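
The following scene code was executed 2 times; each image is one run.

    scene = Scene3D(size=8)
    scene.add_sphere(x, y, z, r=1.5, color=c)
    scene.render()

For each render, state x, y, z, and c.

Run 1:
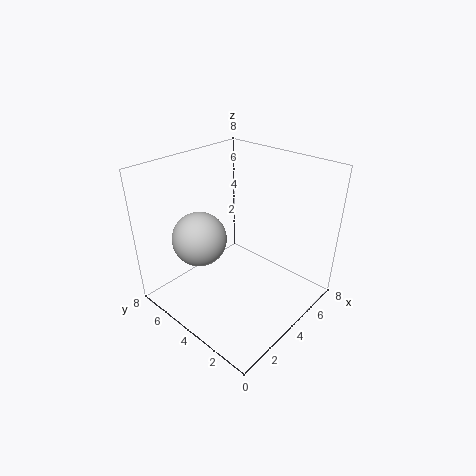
x = 2.5, y = 5.5, z = 4, c = 'lightgray'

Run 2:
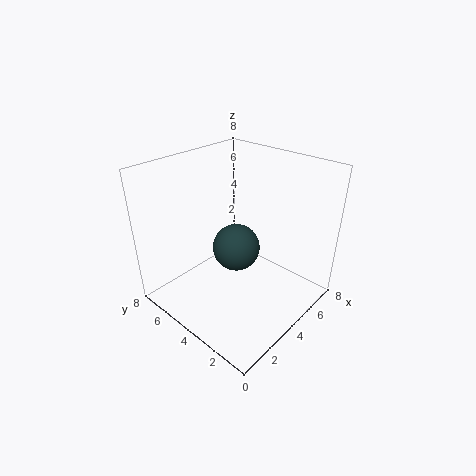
x = 5.5, y = 5.5, z = 2, c = 'darkslategray'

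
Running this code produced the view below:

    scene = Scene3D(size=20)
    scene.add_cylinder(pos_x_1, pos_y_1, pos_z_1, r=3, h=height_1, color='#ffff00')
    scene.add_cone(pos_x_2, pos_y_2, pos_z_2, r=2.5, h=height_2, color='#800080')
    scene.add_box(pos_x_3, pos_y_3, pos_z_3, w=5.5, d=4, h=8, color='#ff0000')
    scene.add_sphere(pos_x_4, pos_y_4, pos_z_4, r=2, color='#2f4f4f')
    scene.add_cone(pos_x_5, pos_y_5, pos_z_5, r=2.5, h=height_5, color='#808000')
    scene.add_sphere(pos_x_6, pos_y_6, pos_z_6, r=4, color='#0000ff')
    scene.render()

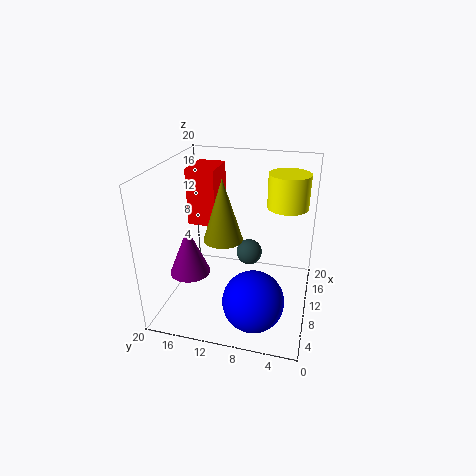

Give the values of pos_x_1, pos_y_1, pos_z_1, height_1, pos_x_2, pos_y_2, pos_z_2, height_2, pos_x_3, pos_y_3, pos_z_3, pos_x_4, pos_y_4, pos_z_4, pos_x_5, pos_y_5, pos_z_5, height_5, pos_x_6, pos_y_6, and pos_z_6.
pos_x_1 = 15.5
pos_y_1 = 4
pos_z_1 = 13
height_1 = 5
pos_x_2 = 3.5
pos_y_2 = 14.5
pos_z_2 = 8
height_2 = 6
pos_x_3 = 10.5
pos_y_3 = 13.5
pos_z_3 = 11
pos_x_4 = 15
pos_y_4 = 9.5
pos_z_4 = 5
pos_x_5 = 6.5
pos_y_5 = 11
pos_z_5 = 11.5
height_5 = 8
pos_x_6 = 4.5
pos_y_6 = 6.5
pos_z_6 = 4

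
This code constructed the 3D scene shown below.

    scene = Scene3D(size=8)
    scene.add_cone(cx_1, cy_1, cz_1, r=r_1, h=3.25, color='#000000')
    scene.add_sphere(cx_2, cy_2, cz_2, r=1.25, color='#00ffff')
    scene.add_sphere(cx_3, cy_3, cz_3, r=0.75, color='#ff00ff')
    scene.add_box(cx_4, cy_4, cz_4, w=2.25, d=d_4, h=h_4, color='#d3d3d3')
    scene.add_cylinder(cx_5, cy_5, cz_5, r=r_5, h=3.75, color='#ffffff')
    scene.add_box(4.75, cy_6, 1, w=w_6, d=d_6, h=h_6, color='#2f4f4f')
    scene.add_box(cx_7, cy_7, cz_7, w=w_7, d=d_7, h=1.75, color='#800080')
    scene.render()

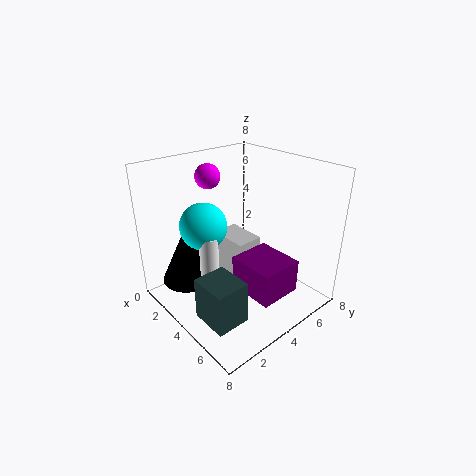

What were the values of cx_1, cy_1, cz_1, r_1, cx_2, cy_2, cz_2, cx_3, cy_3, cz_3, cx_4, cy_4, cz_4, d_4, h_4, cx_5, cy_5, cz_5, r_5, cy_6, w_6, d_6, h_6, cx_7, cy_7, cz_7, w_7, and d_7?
cx_1 = 2.25; cy_1 = 1.75; cz_1 = 1.5; r_1 = 1.5; cx_2 = 3.25; cy_2 = 2.25; cz_2 = 5; cx_3 = 1; cy_3 = 4.25; cz_3 = 6.75; cx_4 = 2.5; cy_4 = 3.5; cz_4 = 0.75; d_4 = 1.5; h_4 = 3.25; cx_5 = 4; cy_5 = 2; cz_5 = 1; r_5 = 0.5; cy_6 = 0.5; w_6 = 2; d_6 = 1.75; h_6 = 2.25; cx_7 = 5; cy_7 = 2.75; cz_7 = 2; w_7 = 2.5; d_7 = 2.25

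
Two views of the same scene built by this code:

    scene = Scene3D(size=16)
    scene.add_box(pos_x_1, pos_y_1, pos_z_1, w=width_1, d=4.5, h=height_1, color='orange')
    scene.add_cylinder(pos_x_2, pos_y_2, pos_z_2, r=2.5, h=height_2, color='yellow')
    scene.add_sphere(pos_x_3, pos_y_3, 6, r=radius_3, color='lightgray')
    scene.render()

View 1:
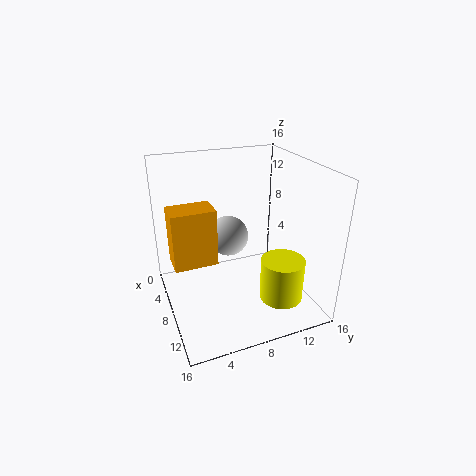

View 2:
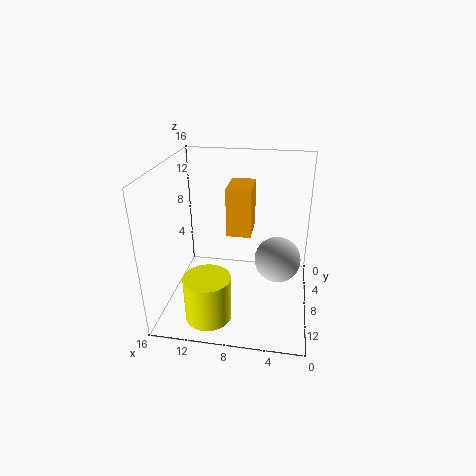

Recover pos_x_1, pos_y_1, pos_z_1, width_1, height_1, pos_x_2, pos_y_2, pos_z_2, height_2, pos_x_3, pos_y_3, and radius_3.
pos_x_1 = 7, pos_y_1 = 0.5, pos_z_1 = 6.5, width_1 = 3, height_1 = 6, pos_x_2 = 10.5, pos_y_2 = 12.5, pos_z_2 = 0.5, height_2 = 5, pos_x_3 = 3.5, pos_y_3 = 8.5, radius_3 = 2.5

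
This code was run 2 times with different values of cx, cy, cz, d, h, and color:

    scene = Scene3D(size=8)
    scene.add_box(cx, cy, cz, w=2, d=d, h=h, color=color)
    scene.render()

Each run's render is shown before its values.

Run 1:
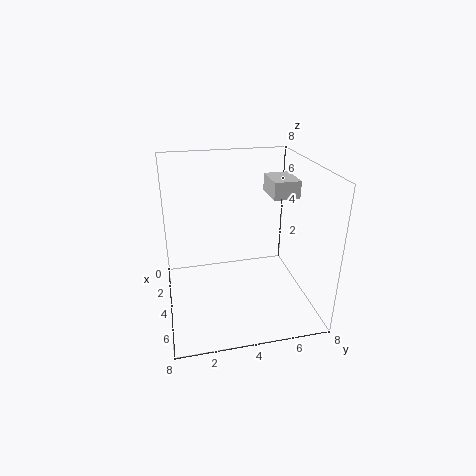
cx = 2, cy = 6, cz = 6, d = 1.5, h = 1, color = 'lightgray'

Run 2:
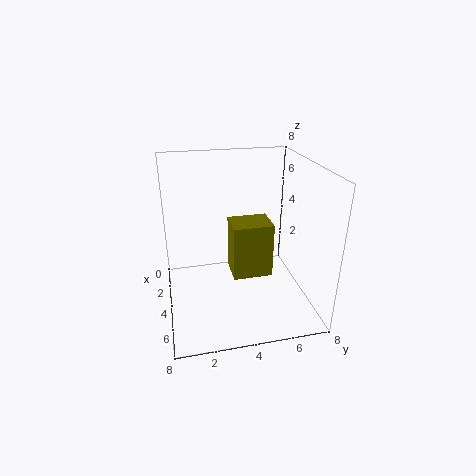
cx = 1, cy = 4, cz = 0.5, d = 2.5, h = 3.5, color = 'olive'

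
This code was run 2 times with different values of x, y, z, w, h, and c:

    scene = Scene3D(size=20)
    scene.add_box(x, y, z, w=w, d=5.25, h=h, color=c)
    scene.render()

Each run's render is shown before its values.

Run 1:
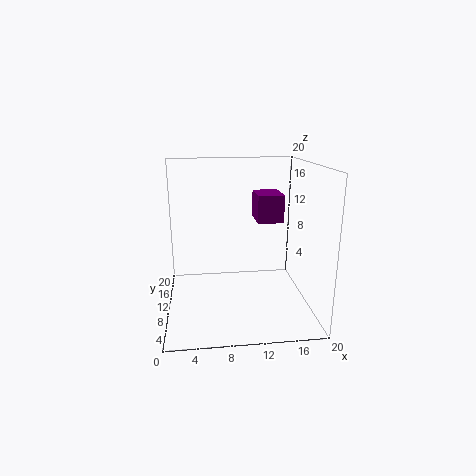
x = 13.5, y = 13.75, z = 10.75, w = 4, h = 4.25, c = 'purple'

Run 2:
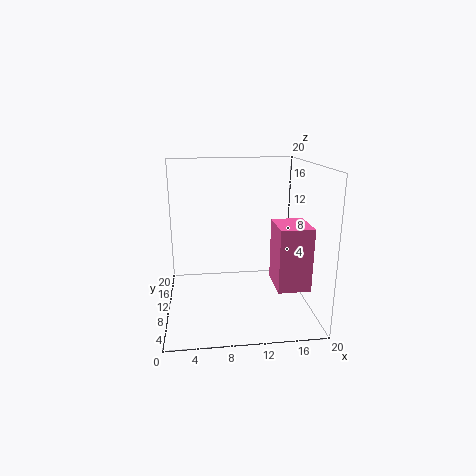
x = 14.25, y = 3.25, z = 4.75, w = 4.25, h = 8.25, c = 'hotpink'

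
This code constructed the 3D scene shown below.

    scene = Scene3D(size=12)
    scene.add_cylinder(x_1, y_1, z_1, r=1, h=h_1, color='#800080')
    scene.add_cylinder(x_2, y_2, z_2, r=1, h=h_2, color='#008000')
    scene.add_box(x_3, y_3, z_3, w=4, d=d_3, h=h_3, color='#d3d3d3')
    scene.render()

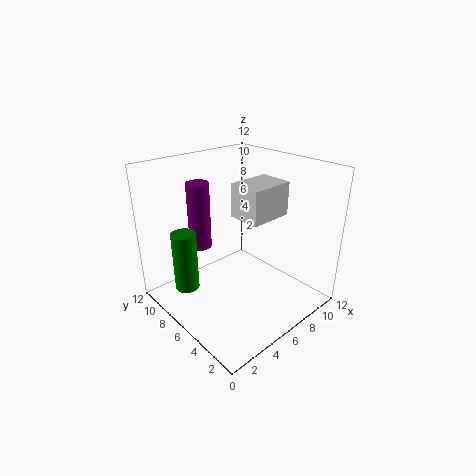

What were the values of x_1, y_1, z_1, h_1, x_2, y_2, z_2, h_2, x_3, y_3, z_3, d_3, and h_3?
x_1 = 5, y_1 = 10, z_1 = 4, h_1 = 6, x_2 = 2, y_2 = 8, z_2 = 2, h_2 = 5, x_3 = 7, y_3 = 5, z_3 = 7, d_3 = 3, h_3 = 3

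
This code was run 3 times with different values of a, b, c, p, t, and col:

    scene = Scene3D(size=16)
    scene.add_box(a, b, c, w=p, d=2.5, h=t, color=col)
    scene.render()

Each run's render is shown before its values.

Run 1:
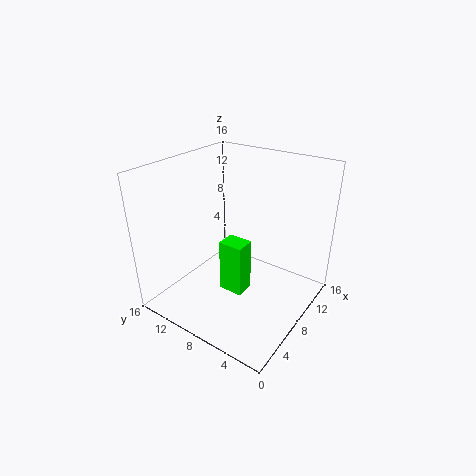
a = 4
b = 5
c = 4
p = 2
t = 5.5
col = 'lime'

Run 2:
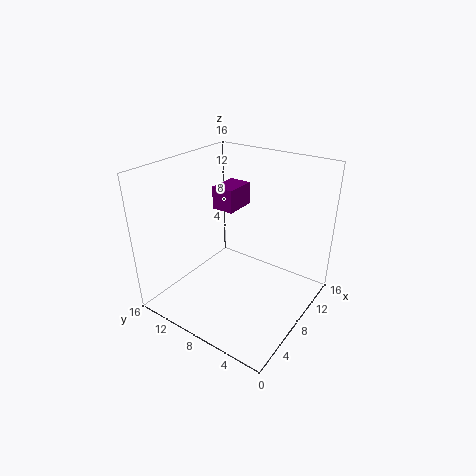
a = 7.5
b = 8.5
c = 11
p = 3.5
t = 2.5
col = 'purple'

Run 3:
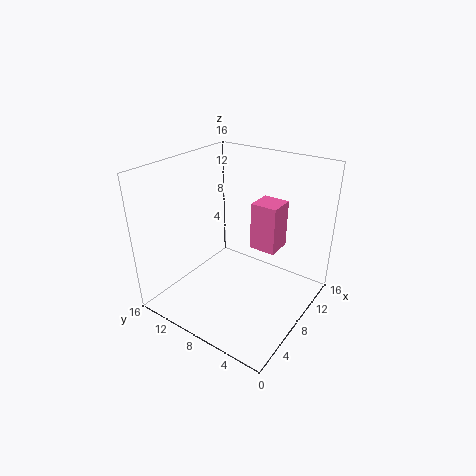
a = 5
b = 2
c = 9.5
p = 2.5
t = 4.5
col = 'hotpink'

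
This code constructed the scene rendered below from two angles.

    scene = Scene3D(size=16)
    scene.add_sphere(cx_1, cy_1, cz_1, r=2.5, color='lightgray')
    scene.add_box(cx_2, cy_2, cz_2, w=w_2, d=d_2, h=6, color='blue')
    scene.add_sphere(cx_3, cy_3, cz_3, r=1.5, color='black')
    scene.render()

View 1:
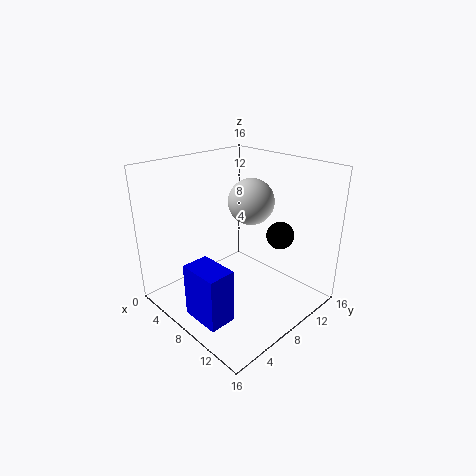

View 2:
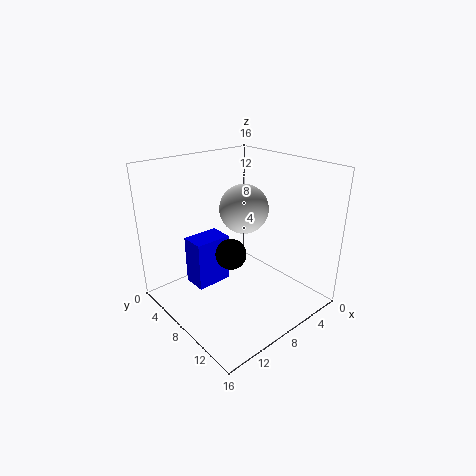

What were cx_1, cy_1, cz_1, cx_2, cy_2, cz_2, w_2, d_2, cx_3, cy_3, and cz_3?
cx_1 = 8.5, cy_1 = 9.5, cz_1 = 12, cx_2 = 6.5, cy_2 = 1.5, cz_2 = 0.5, w_2 = 4.5, d_2 = 3, cx_3 = 11.5, cy_3 = 11, cz_3 = 8.5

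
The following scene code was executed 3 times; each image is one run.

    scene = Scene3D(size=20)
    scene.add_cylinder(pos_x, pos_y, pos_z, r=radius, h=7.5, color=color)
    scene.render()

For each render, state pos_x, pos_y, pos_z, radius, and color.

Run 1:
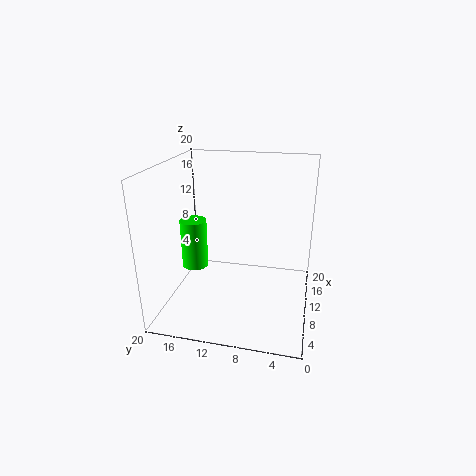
pos_x = 12.5
pos_y = 17.5
pos_z = 3.5
radius = 2
color = 'lime'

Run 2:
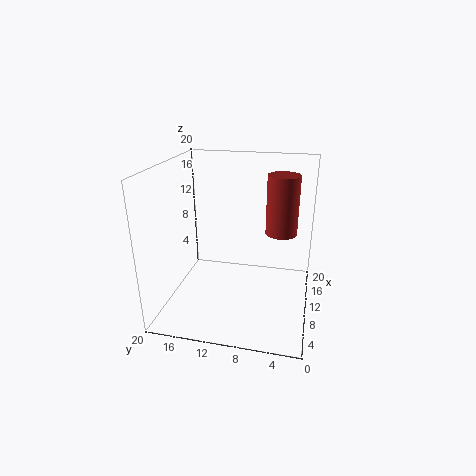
pos_x = 8.5
pos_y = 4
pos_z = 12
radius = 2
color = 'brown'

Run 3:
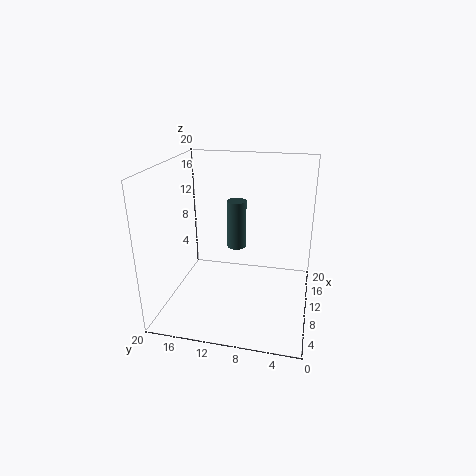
pos_x = 15.5
pos_y = 11.5
pos_z = 6
radius = 1.5
color = 'darkslategray'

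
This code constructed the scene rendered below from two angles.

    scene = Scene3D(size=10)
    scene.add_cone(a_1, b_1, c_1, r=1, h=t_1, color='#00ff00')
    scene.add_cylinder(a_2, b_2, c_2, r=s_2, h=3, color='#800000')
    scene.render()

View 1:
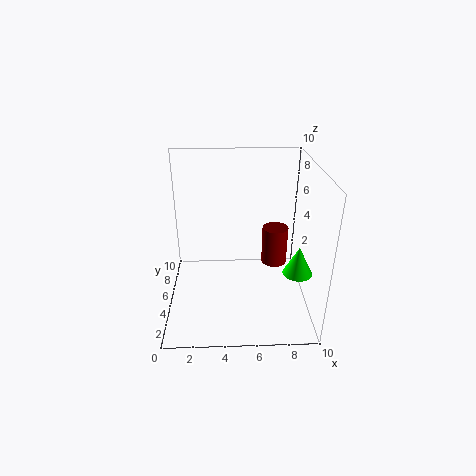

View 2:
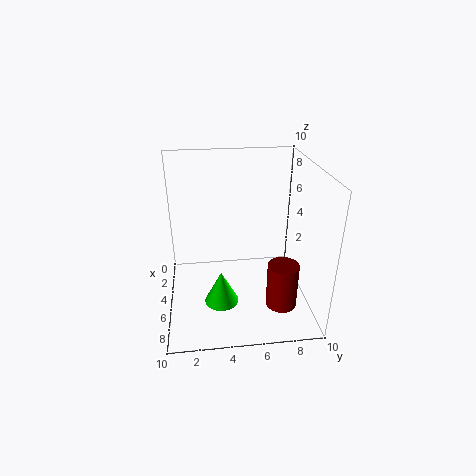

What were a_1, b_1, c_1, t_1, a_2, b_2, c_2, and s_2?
a_1 = 9, b_1 = 3.5, c_1 = 3, t_1 = 2, a_2 = 8, b_2 = 7.5, c_2 = 1.5, s_2 = 1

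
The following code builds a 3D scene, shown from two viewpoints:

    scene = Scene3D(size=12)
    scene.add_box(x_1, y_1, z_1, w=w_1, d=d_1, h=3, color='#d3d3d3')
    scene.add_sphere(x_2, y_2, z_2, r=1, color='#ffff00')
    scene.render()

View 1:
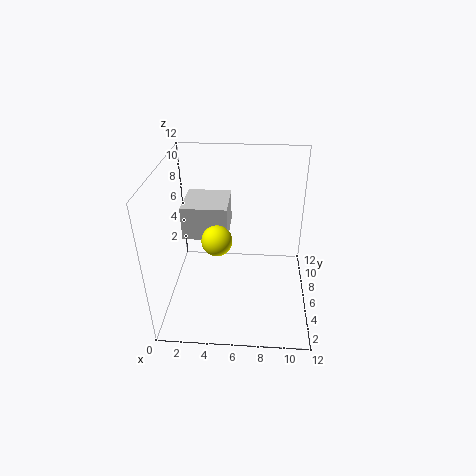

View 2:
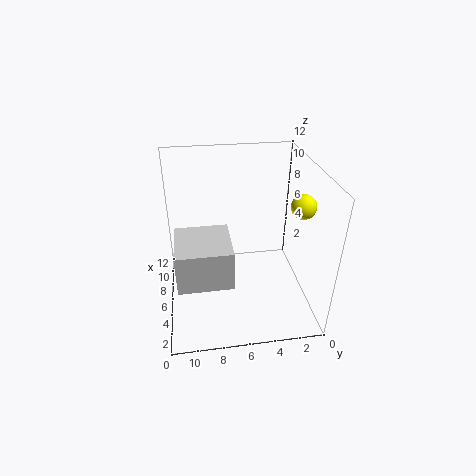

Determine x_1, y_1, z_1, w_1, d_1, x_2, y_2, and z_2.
x_1 = 1, y_1 = 7, z_1 = 5, w_1 = 4, d_1 = 4, x_2 = 5, y_2 = 1, z_2 = 9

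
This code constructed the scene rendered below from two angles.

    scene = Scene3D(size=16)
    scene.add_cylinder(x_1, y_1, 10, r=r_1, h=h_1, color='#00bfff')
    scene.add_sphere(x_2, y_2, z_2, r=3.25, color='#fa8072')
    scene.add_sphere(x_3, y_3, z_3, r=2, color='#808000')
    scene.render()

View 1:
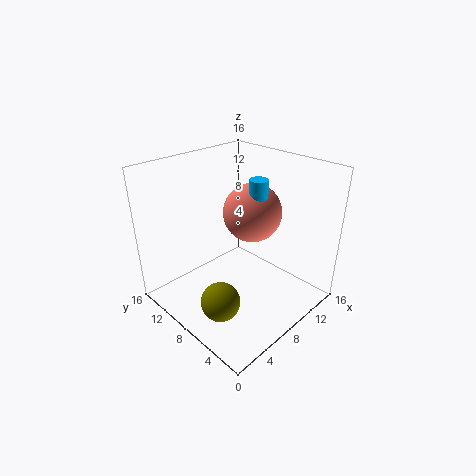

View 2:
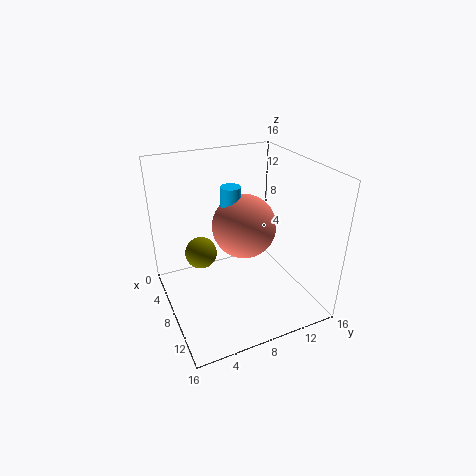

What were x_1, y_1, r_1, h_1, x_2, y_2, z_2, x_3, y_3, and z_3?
x_1 = 9.5
y_1 = 6.5
r_1 = 1
h_1 = 4.75
x_2 = 10
y_2 = 7.75
z_2 = 10.5
x_3 = 2.75
y_3 = 5.25
z_3 = 3.75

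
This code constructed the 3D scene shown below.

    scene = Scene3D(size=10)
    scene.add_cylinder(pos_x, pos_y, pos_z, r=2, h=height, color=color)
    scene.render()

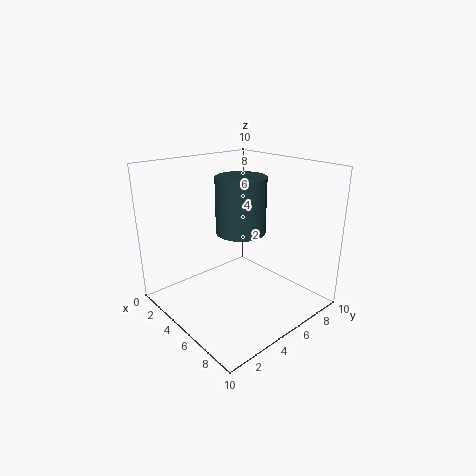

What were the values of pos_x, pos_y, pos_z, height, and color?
pos_x = 2.5
pos_y = 7.5
pos_z = 4
height = 4.5
color = 'darkslategray'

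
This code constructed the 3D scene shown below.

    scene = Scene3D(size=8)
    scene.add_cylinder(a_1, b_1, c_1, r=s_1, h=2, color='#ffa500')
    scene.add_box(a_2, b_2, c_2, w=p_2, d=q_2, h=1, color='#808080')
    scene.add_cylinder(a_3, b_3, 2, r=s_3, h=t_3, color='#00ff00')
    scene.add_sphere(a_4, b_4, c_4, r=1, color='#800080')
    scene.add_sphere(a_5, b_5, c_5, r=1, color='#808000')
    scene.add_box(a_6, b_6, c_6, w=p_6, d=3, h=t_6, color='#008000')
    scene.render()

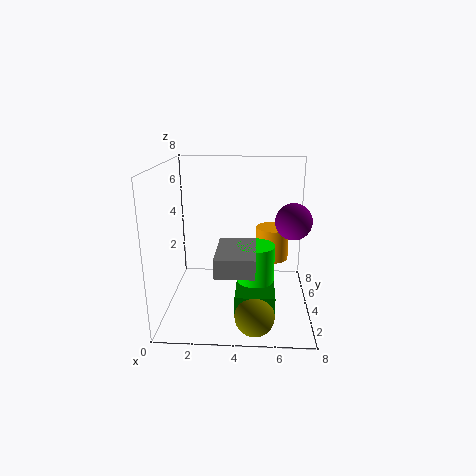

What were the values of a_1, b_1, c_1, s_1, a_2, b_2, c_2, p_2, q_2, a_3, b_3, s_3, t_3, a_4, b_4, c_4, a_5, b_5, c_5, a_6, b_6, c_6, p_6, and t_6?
a_1 = 6; b_1 = 6; c_1 = 2; s_1 = 1; a_2 = 3; b_2 = 1; c_2 = 3; p_2 = 2; q_2 = 3; a_3 = 5; b_3 = 3; s_3 = 1; t_3 = 2; a_4 = 7; b_4 = 4; c_4 = 5; a_5 = 5; b_5 = 1; c_5 = 1; a_6 = 4; b_6 = 1; c_6 = 1; p_6 = 2; t_6 = 1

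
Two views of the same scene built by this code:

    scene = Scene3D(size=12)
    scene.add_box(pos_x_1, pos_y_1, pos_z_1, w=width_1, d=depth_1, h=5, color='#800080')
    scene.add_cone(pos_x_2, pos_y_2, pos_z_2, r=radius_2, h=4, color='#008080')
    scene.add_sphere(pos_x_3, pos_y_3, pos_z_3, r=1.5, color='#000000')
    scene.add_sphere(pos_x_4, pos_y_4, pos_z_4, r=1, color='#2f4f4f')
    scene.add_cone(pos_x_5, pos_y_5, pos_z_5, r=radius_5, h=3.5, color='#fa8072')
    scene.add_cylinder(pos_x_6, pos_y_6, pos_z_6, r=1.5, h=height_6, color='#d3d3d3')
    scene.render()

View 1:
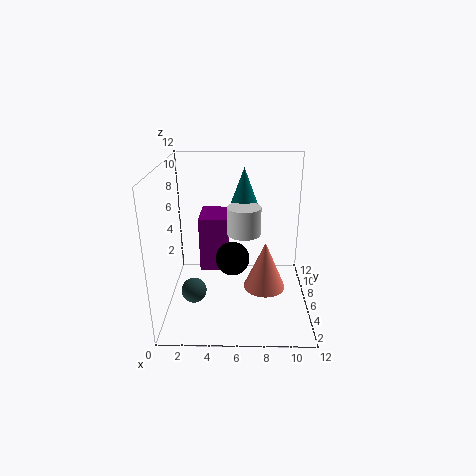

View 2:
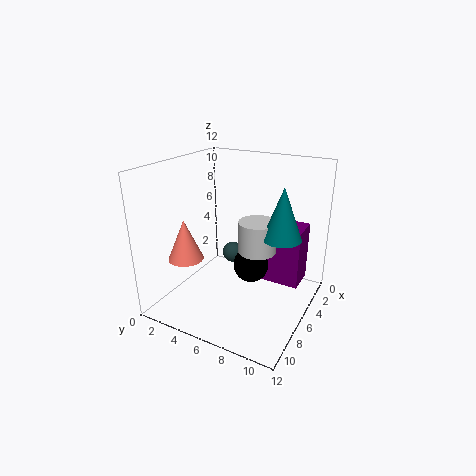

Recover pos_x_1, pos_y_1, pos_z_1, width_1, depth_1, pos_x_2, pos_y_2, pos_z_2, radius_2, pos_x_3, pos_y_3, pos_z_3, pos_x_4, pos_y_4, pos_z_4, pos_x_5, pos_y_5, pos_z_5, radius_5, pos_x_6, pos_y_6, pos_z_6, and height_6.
pos_x_1 = 2.5, pos_y_1 = 7.5, pos_z_1 = 2, width_1 = 2.5, depth_1 = 3.5, pos_x_2 = 6.5, pos_y_2 = 10, pos_z_2 = 7, radius_2 = 1.5, pos_x_3 = 5.5, pos_y_3 = 7, pos_z_3 = 3.5, pos_x_4 = 2.5, pos_y_4 = 3.5, pos_z_4 = 2.5, pos_x_5 = 8, pos_y_5 = 2, pos_z_5 = 4, radius_5 = 1.5, pos_x_6 = 6.5, pos_y_6 = 8, pos_z_6 = 5.5, height_6 = 2.5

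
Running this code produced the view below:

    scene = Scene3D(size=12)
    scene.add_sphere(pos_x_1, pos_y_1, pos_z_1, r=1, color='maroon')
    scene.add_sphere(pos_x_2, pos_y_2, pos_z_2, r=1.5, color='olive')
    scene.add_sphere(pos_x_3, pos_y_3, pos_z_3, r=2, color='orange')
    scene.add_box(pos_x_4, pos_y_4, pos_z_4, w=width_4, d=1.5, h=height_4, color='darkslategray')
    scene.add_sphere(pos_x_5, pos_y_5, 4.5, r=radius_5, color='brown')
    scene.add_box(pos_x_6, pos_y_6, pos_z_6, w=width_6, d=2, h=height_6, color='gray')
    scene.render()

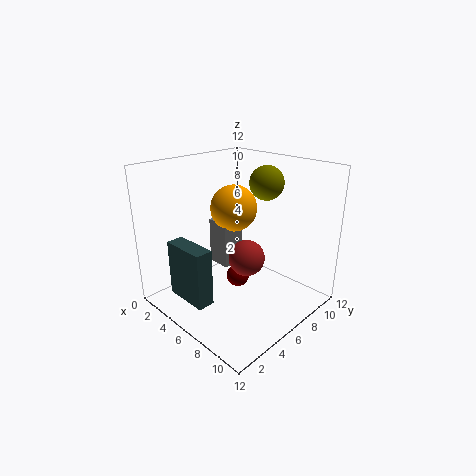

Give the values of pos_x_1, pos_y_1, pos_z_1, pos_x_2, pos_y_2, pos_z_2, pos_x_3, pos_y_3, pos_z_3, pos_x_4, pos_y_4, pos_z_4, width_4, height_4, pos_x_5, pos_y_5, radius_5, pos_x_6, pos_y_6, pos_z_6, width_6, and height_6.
pos_x_1 = 5.5
pos_y_1 = 6.5
pos_z_1 = 2
pos_x_2 = 6
pos_y_2 = 9.5
pos_z_2 = 10
pos_x_3 = 4.5
pos_y_3 = 7
pos_z_3 = 8
pos_x_4 = 1.5
pos_y_4 = 2
pos_z_4 = 0.5
width_4 = 4
height_4 = 5
pos_x_5 = 7
pos_y_5 = 6
radius_5 = 1.5
pos_x_6 = 3
pos_y_6 = 5.5
pos_z_6 = 3
width_6 = 2
height_6 = 4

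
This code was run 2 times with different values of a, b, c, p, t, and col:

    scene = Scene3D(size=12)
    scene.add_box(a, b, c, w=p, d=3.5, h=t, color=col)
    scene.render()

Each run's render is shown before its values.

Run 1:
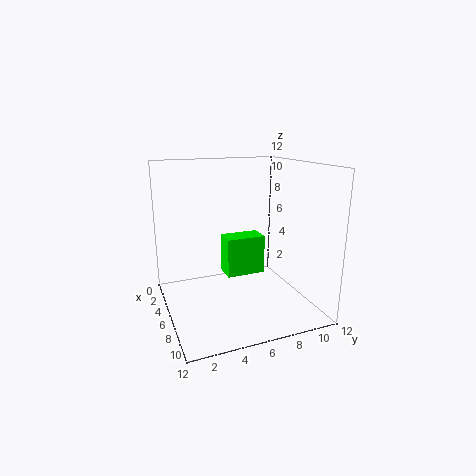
a = 3, b = 5.5, c = 2, p = 2, t = 3.5, col = 'lime'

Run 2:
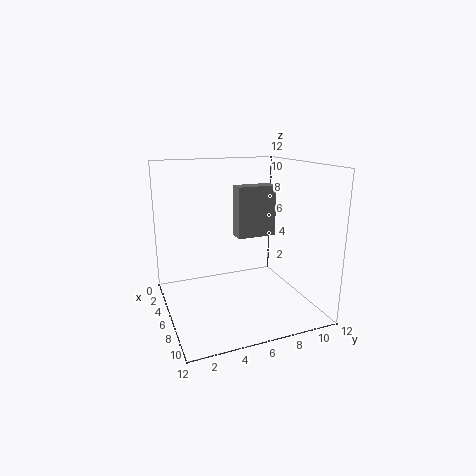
a = 3.5, b = 6.5, c = 5.5, p = 1.5, t = 4.5, col = 'gray'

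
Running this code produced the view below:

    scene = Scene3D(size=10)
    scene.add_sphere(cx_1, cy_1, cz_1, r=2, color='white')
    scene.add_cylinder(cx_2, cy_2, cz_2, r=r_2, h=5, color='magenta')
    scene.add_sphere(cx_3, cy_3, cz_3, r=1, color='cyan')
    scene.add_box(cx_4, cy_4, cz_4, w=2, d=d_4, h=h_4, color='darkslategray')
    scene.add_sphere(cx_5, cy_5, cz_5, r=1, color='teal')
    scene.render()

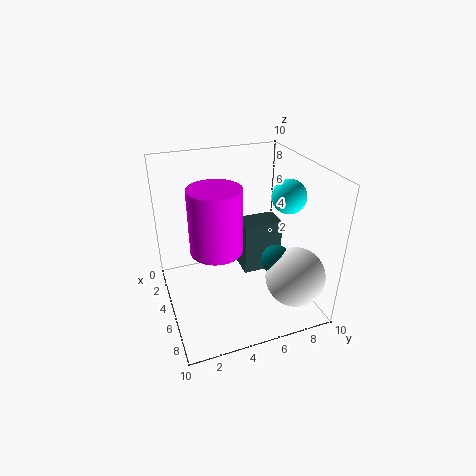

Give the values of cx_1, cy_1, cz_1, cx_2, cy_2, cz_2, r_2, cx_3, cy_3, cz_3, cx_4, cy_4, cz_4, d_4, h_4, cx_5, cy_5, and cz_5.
cx_1 = 8; cy_1 = 8; cz_1 = 3; cx_2 = 3; cy_2 = 4; cz_2 = 3; r_2 = 2; cx_3 = 8; cy_3 = 7; cz_3 = 9; cx_4 = 2; cy_4 = 6; cz_4 = 1; d_4 = 3; h_4 = 4; cx_5 = 7; cy_5 = 7; cz_5 = 4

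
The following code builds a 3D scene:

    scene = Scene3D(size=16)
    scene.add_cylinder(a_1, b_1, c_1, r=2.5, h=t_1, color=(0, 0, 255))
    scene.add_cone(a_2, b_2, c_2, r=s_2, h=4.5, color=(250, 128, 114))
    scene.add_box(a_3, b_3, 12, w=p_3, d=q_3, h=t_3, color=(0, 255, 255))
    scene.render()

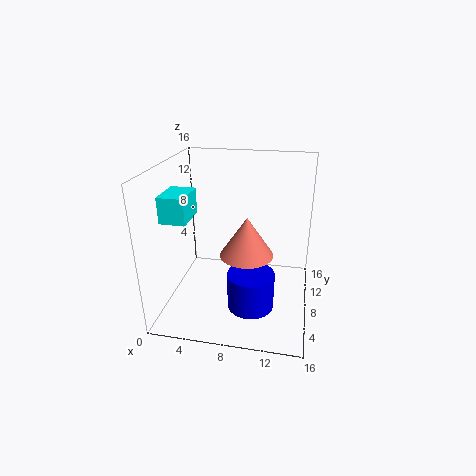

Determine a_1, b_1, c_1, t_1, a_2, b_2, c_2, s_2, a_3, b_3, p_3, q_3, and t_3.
a_1 = 10
b_1 = 5
c_1 = 1.5
t_1 = 4
a_2 = 9
b_2 = 8
c_2 = 6
s_2 = 3
a_3 = 2
b_3 = 1.5
p_3 = 2.5
q_3 = 3.5
t_3 = 2.5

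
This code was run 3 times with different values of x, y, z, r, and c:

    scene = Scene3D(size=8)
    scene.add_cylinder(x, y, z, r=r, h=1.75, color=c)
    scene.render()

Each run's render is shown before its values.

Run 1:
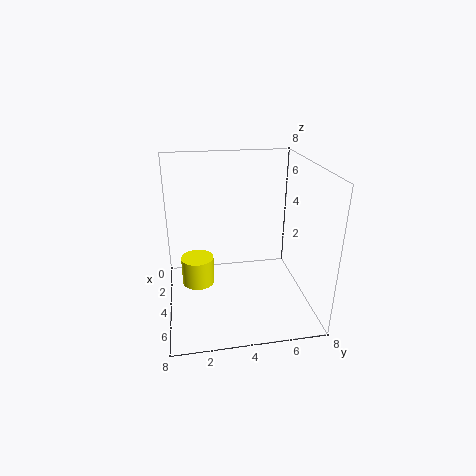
x = 2.25, y = 1.75, z = 0.25, r = 1, c = 'yellow'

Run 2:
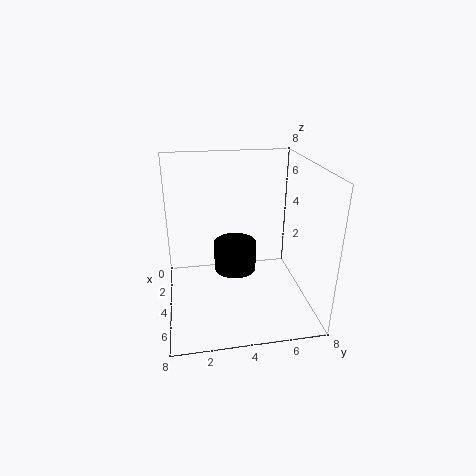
x = 3, y = 4, z = 1.5, r = 1.25, c = 'black'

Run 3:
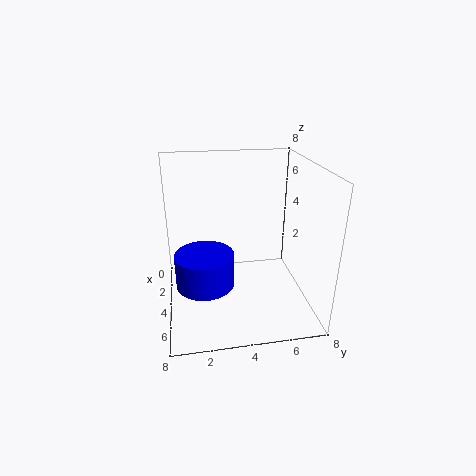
x = 5.5, y = 2, z = 2.25, r = 1.5, c = 'blue'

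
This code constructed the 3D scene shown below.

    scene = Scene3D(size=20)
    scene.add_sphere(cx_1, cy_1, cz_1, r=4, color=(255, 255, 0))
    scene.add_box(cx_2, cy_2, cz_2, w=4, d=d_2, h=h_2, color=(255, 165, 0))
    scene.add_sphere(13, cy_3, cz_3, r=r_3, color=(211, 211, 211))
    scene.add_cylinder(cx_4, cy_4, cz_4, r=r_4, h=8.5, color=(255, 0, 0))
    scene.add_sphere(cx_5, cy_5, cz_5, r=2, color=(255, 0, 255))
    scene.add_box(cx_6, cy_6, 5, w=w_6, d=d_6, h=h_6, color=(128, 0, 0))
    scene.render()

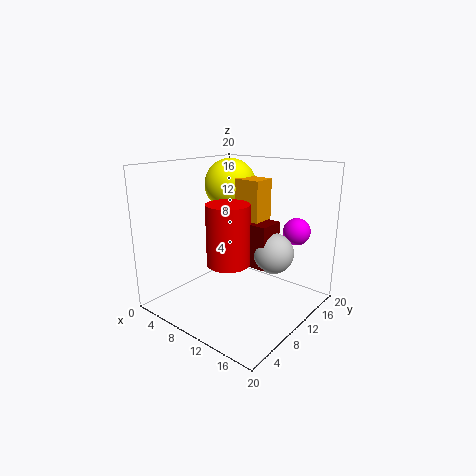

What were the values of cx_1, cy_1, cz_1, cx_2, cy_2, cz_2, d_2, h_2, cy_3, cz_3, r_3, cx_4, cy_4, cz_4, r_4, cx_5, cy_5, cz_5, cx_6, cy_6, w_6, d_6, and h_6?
cx_1 = 4
cy_1 = 15.5
cz_1 = 16
cx_2 = 7
cy_2 = 13
cz_2 = 11.5
d_2 = 3.5
h_2 = 6
cy_3 = 14.5
cz_3 = 7
r_3 = 3
cx_4 = 9.5
cy_4 = 8.5
cz_4 = 6.5
r_4 = 3
cx_5 = 15
cy_5 = 17.5
cz_5 = 10
cx_6 = 8.5
cy_6 = 12
w_6 = 4.5
d_6 = 4
h_6 = 6.5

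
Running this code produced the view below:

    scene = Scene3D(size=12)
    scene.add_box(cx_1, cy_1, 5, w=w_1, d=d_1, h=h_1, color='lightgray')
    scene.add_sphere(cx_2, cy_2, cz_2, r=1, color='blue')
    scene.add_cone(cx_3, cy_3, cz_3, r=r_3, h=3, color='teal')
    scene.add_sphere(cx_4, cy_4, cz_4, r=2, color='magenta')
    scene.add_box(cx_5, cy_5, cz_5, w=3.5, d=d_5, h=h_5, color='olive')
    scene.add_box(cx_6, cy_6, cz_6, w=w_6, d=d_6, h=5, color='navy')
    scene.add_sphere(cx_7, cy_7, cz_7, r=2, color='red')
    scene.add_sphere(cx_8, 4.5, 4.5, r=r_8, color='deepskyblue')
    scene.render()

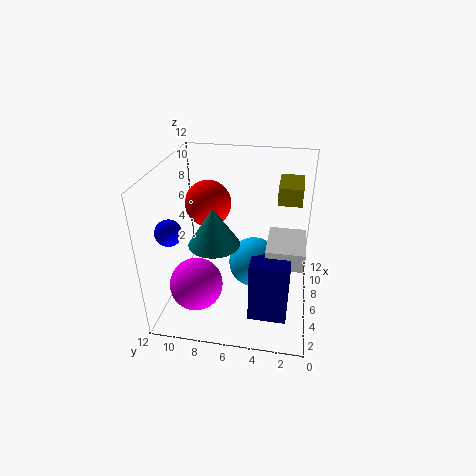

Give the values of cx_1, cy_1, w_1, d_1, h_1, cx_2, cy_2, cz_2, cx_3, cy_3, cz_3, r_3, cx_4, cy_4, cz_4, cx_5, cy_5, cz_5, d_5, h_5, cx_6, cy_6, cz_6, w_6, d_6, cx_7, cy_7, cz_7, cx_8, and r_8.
cx_1 = 3.5
cy_1 = 0.5
w_1 = 4
d_1 = 3
h_1 = 1.5
cx_2 = 2.5
cy_2 = 10.5
cz_2 = 8
cx_3 = 4
cy_3 = 7.5
cz_3 = 6.5
r_3 = 2
cx_4 = 2
cy_4 = 8.5
cz_4 = 4
cx_5 = 7.5
cy_5 = 1
cz_5 = 8.5
d_5 = 2
h_5 = 1.5
cx_6 = 2
cy_6 = 1.5
cz_6 = 1
w_6 = 2
d_6 = 3
cx_7 = 8
cy_7 = 9
cz_7 = 8
cx_8 = 5
r_8 = 2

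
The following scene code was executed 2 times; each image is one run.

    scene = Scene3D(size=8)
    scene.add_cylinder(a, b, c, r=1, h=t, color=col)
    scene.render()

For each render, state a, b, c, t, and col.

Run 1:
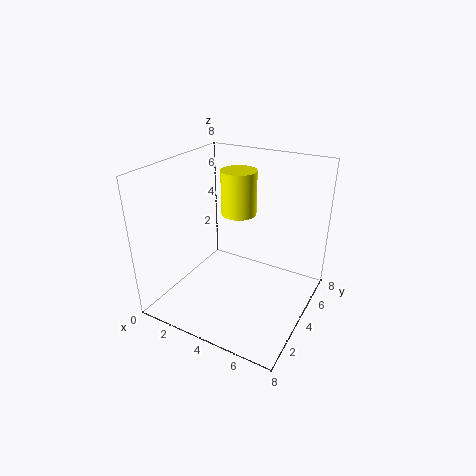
a = 3.5
b = 5
c = 5
t = 2.5
col = 'yellow'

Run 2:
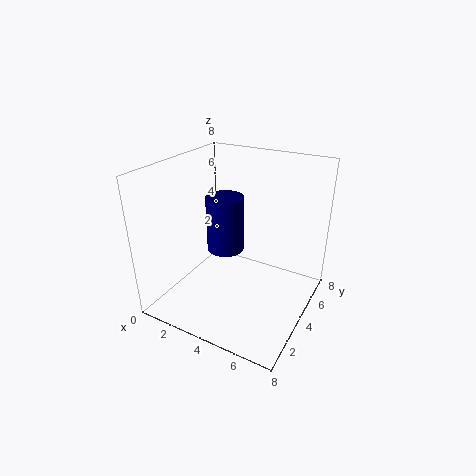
a = 3.5
b = 3.5
c = 3.5
t = 3
col = 'navy'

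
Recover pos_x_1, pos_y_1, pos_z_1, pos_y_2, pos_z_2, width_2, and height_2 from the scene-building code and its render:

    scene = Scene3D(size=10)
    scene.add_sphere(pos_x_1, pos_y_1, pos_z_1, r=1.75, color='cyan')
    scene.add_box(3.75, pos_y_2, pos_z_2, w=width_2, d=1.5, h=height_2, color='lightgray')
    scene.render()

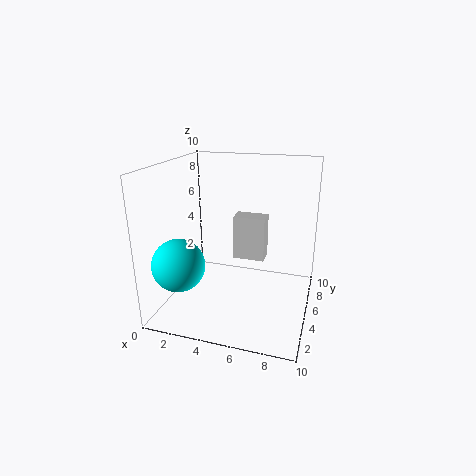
pos_x_1 = 1.75, pos_y_1 = 2.25, pos_z_1 = 3.75, pos_y_2 = 7.75, pos_z_2 = 2, width_2 = 2.5, height_2 = 3.5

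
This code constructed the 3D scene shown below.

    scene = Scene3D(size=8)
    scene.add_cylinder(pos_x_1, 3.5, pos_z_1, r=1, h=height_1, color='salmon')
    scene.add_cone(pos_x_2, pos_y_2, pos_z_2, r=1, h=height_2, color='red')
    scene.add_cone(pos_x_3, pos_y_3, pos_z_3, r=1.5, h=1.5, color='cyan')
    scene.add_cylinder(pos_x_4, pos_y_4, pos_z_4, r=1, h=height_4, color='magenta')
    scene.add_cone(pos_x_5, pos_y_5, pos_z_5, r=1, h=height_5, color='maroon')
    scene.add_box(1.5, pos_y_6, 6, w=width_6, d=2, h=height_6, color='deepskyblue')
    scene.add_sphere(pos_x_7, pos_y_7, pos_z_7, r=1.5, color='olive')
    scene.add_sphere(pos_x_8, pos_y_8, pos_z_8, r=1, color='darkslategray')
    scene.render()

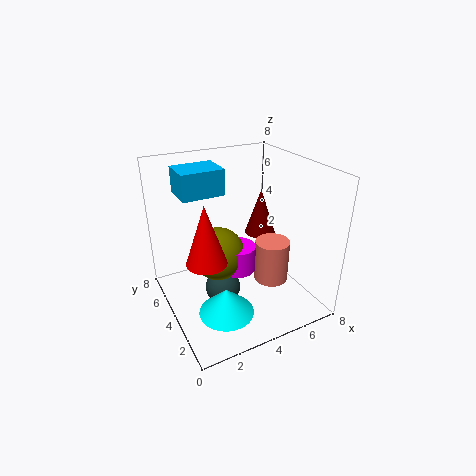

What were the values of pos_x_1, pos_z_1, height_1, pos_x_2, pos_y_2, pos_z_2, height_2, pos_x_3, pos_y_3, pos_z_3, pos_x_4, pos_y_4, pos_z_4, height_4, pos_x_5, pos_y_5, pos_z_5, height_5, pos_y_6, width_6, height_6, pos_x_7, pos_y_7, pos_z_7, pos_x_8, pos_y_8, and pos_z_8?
pos_x_1 = 6; pos_z_1 = 1; height_1 = 2.5; pos_x_2 = 1.5; pos_y_2 = 2.5; pos_z_2 = 4; height_2 = 3; pos_x_3 = 2.5; pos_y_3 = 2.5; pos_z_3 = 0.5; pos_x_4 = 4; pos_y_4 = 4; pos_z_4 = 2; height_4 = 1.5; pos_x_5 = 7; pos_y_5 = 6.5; pos_z_5 = 2.5; height_5 = 3; pos_y_6 = 5.5; width_6 = 2.5; height_6 = 1.5; pos_x_7 = 3; pos_y_7 = 4.5; pos_z_7 = 3; pos_x_8 = 3; pos_y_8 = 4; pos_z_8 = 1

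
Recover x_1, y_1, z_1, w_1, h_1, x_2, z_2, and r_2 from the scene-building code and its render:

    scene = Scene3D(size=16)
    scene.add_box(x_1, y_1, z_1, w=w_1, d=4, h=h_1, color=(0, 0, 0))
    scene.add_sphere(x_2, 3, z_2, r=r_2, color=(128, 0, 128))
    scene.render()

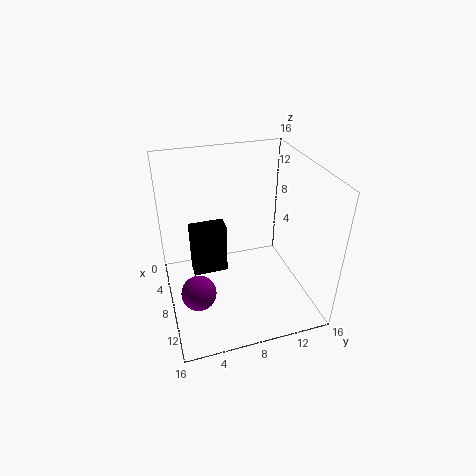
x_1 = 5, y_1 = 3, z_1 = 3, w_1 = 2, h_1 = 6, x_2 = 9, z_2 = 2, r_2 = 2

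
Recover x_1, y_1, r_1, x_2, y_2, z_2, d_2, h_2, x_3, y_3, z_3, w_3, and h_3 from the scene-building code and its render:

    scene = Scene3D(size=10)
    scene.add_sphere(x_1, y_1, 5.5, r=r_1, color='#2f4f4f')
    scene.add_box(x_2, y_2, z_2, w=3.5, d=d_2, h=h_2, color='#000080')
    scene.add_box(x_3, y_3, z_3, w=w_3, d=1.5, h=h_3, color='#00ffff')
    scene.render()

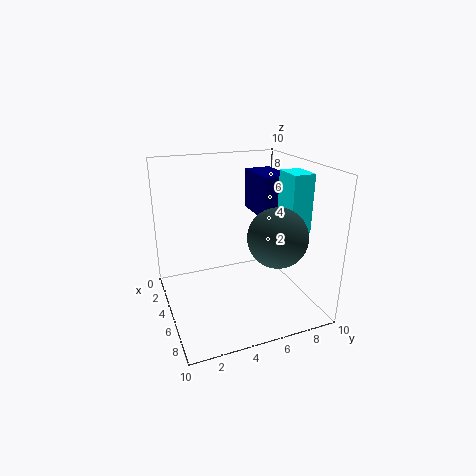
x_1 = 7; y_1 = 7; r_1 = 2; x_2 = 1.5; y_2 = 7; z_2 = 6; d_2 = 2; h_2 = 3; x_3 = 5; y_3 = 8; z_3 = 5.5; w_3 = 2; h_3 = 4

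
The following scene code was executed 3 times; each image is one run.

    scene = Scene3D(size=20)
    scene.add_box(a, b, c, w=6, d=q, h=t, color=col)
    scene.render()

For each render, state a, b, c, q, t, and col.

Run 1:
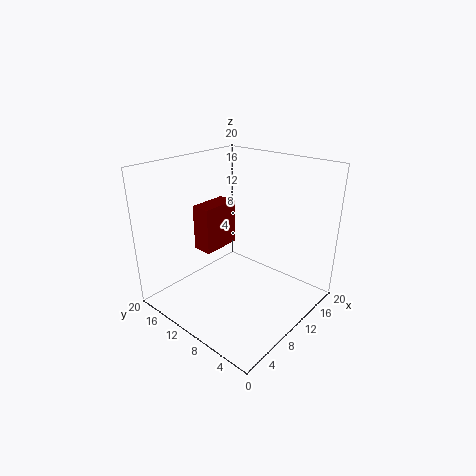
a = 9, b = 15, c = 6, q = 3, t = 7, col = 'maroon'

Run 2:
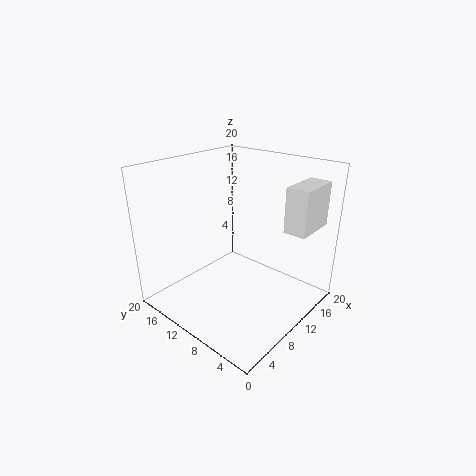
a = 12, b = 1, c = 12, q = 3, t = 6, col = 'white'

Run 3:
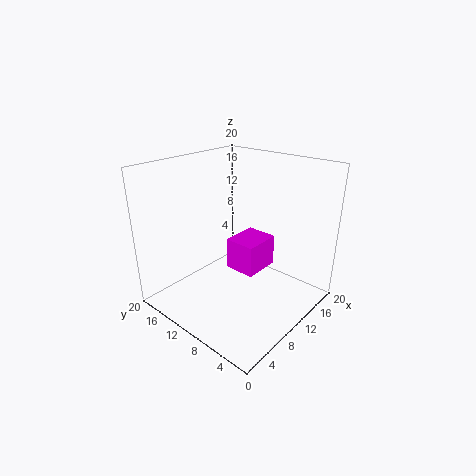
a = 13, b = 10, c = 2, q = 5, t = 5, col = 'magenta'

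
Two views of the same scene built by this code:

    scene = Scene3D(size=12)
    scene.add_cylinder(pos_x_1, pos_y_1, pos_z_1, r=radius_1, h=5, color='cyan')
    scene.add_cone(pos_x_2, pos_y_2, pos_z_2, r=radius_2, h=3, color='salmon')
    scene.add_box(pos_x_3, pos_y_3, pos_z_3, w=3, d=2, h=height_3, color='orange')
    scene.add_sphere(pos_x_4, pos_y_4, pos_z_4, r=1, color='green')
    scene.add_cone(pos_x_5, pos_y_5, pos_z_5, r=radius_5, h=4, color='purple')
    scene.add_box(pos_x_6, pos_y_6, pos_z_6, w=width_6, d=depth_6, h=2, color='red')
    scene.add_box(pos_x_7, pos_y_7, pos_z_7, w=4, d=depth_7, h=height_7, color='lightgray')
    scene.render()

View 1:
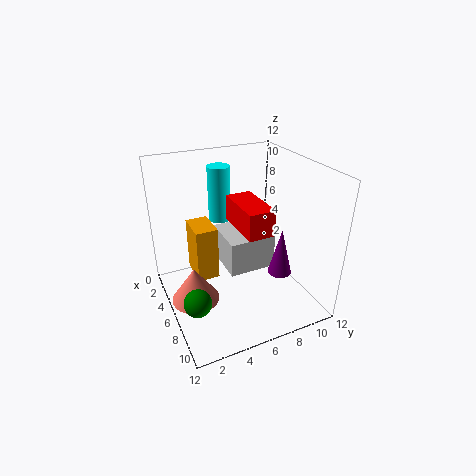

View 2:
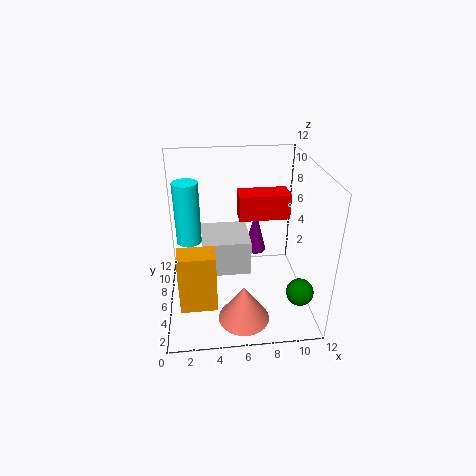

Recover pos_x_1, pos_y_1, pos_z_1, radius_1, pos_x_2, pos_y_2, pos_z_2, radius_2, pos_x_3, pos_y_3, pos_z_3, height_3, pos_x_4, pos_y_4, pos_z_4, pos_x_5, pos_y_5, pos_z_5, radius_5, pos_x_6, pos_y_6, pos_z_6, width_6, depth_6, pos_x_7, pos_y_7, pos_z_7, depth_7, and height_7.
pos_x_1 = 2
pos_y_1 = 6
pos_z_1 = 6
radius_1 = 1
pos_x_2 = 6
pos_y_2 = 2
pos_z_2 = 1
radius_2 = 2
pos_x_3 = 1
pos_y_3 = 3
pos_z_3 = 1
height_3 = 5
pos_x_4 = 10
pos_y_4 = 1
pos_z_4 = 4
pos_x_5 = 8
pos_y_5 = 9
pos_z_5 = 3
radius_5 = 1
pos_x_6 = 6
pos_y_6 = 5
pos_z_6 = 8
width_6 = 4
depth_6 = 2
pos_x_7 = 3
pos_y_7 = 5
pos_z_7 = 3
depth_7 = 4
height_7 = 3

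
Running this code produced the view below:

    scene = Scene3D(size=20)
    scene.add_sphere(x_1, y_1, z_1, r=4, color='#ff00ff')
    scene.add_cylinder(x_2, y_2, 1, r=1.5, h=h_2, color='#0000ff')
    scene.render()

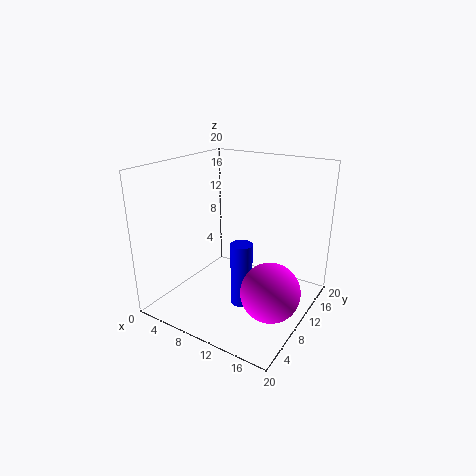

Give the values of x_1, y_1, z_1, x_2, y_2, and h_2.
x_1 = 16, y_1 = 8.5, z_1 = 4, x_2 = 11.5, y_2 = 8.5, h_2 = 9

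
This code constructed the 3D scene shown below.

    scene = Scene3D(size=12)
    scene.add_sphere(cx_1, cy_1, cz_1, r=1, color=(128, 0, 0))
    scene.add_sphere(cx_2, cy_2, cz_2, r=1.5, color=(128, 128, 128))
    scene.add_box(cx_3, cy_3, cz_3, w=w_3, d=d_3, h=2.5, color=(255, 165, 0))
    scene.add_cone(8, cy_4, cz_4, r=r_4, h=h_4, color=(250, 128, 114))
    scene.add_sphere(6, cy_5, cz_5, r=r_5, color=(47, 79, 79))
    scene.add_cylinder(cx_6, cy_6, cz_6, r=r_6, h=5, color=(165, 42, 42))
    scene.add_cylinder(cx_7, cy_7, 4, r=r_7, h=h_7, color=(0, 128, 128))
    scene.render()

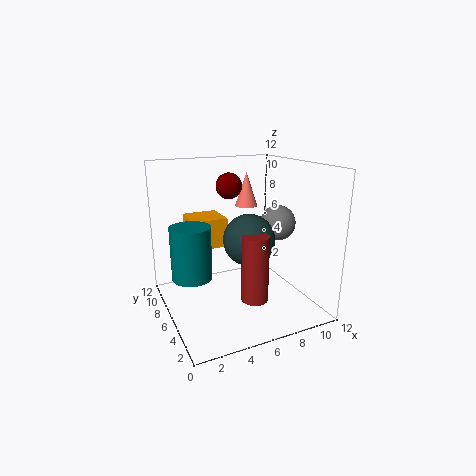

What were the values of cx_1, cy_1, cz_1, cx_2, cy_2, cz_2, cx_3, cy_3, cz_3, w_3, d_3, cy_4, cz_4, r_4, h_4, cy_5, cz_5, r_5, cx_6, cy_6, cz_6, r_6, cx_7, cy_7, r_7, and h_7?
cx_1 = 5, cy_1 = 5.5, cz_1 = 10.5, cx_2 = 9.5, cy_2 = 5.5, cz_2 = 7, cx_3 = 2.5, cy_3 = 7, cz_3 = 5, w_3 = 3, d_3 = 3, cy_4 = 8.5, cz_4 = 8, r_4 = 1, h_4 = 3, cy_5 = 4, cz_5 = 6.5, r_5 = 2, cx_6 = 5.5, cy_6 = 2, cz_6 = 2.5, r_6 = 1, cx_7 = 1.5, cy_7 = 4.5, r_7 = 1.5, h_7 = 4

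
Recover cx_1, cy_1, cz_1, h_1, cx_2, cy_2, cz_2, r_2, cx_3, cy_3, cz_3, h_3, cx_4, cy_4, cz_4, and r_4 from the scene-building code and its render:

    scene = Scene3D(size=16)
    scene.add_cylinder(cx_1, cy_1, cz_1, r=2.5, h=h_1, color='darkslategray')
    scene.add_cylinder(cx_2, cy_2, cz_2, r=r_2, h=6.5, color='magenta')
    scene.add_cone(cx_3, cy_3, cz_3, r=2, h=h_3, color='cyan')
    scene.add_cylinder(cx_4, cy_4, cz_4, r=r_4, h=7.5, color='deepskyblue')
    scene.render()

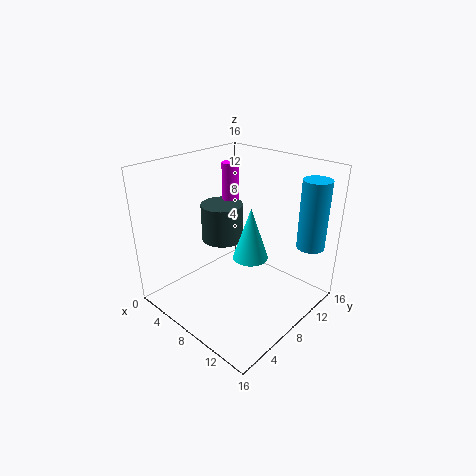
cx_1 = 4, cy_1 = 9.5, cz_1 = 6, h_1 = 4.5, cx_2 = 3.5, cy_2 = 11.5, cz_2 = 8.5, r_2 = 1, cx_3 = 9, cy_3 = 9, cz_3 = 5.5, h_3 = 6, cx_4 = 14.5, cy_4 = 12.5, cz_4 = 7.5, r_4 = 1.5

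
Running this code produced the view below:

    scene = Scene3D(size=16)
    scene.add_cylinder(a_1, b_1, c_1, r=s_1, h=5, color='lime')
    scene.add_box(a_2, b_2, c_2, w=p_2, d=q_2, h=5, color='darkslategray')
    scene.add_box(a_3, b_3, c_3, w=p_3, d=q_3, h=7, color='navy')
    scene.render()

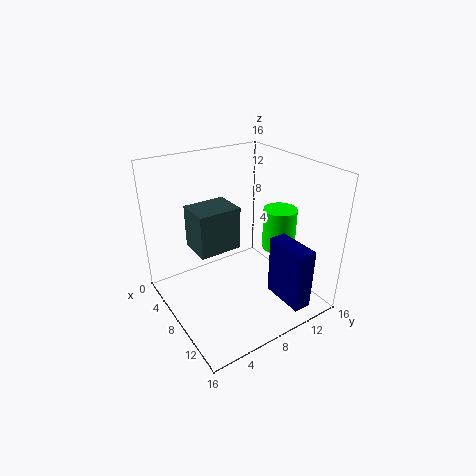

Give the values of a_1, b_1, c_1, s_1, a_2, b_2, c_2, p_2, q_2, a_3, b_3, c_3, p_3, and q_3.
a_1 = 8
b_1 = 14
c_1 = 5
s_1 = 2
a_2 = 3
b_2 = 4
c_2 = 6
p_2 = 4
q_2 = 5
a_3 = 10
b_3 = 11
c_3 = 1
p_3 = 5
q_3 = 2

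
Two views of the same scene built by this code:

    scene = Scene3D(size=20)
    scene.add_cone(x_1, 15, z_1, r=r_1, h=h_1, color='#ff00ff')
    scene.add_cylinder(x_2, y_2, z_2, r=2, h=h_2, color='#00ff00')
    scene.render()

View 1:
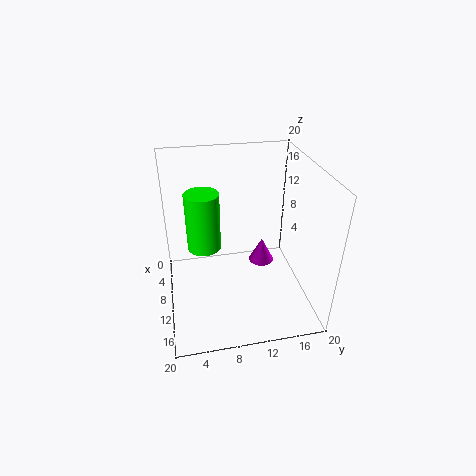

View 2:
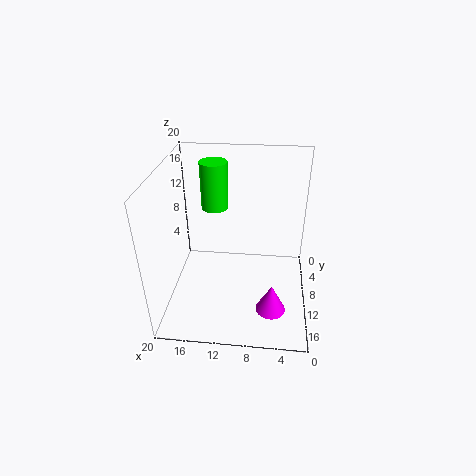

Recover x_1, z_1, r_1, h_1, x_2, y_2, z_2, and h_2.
x_1 = 5, z_1 = 2, r_1 = 2, h_1 = 4, x_2 = 14, y_2 = 5, z_2 = 12, h_2 = 7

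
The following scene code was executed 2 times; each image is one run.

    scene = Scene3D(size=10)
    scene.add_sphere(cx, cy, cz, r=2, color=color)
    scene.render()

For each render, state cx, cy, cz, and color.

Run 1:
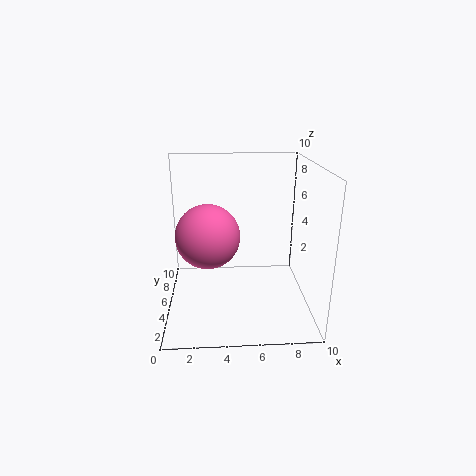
cx = 3, cy = 3, cz = 6, color = 'hotpink'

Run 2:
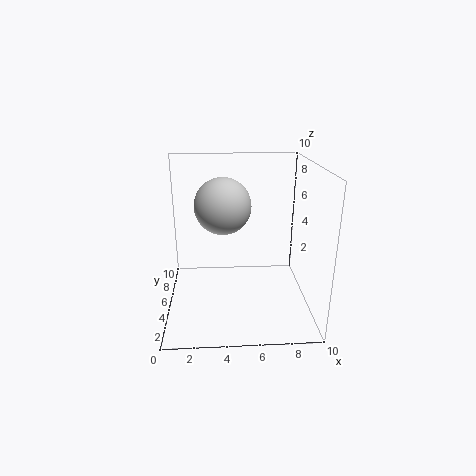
cx = 4, cy = 6, cz = 7, color = 'lightgray'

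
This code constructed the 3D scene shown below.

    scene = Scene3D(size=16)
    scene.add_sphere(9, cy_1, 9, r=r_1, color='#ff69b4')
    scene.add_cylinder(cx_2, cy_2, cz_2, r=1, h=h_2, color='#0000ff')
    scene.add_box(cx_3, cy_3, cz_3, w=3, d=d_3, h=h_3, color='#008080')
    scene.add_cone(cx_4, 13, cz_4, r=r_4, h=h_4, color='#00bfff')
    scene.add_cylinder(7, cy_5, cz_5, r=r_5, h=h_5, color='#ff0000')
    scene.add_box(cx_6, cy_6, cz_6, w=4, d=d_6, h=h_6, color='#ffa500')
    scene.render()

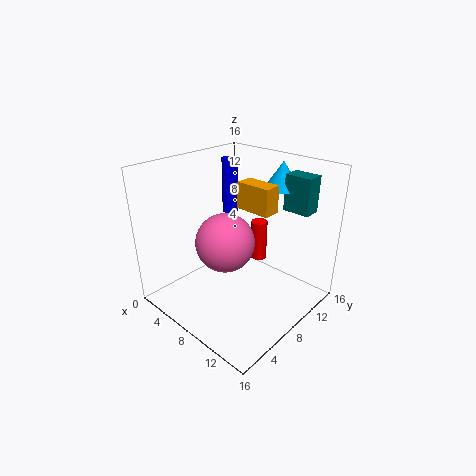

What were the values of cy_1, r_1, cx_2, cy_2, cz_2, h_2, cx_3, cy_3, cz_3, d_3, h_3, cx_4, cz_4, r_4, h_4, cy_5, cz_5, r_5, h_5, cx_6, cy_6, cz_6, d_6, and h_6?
cy_1 = 5; r_1 = 3; cx_2 = 2; cy_2 = 13; cz_2 = 8; h_2 = 7; cx_3 = 11; cy_3 = 12; cz_3 = 11; d_3 = 2; h_3 = 4; cx_4 = 10; cz_4 = 13; r_4 = 2; h_4 = 3; cy_5 = 13; cz_5 = 3; r_5 = 1; h_5 = 5; cx_6 = 7; cy_6 = 9; cz_6 = 11; d_6 = 2; h_6 = 3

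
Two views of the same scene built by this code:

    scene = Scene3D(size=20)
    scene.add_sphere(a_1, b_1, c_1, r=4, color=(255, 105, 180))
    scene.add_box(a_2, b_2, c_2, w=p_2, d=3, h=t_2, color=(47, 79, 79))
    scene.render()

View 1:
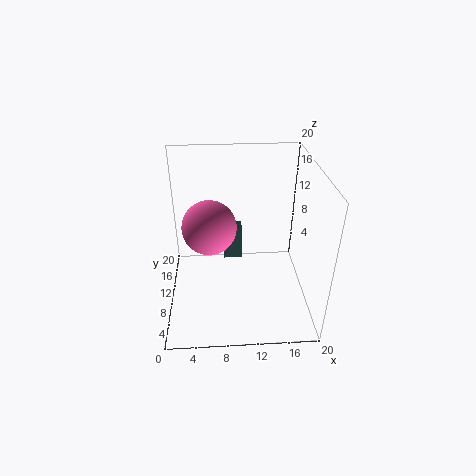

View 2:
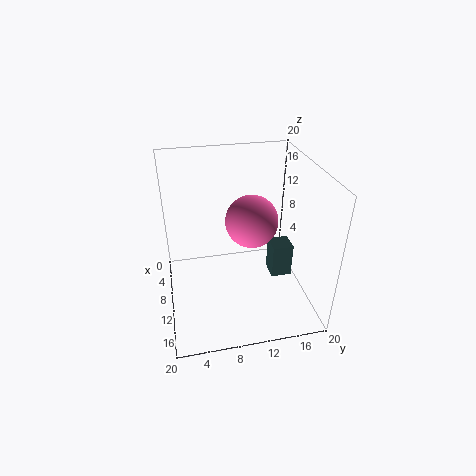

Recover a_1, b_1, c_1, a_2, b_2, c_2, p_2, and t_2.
a_1 = 6; b_1 = 13; c_1 = 10; a_2 = 8; b_2 = 15; c_2 = 3; p_2 = 3; t_2 = 5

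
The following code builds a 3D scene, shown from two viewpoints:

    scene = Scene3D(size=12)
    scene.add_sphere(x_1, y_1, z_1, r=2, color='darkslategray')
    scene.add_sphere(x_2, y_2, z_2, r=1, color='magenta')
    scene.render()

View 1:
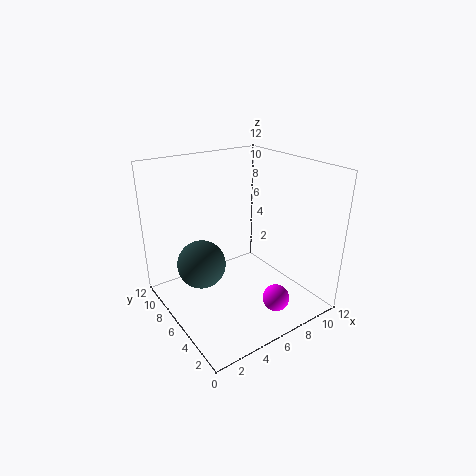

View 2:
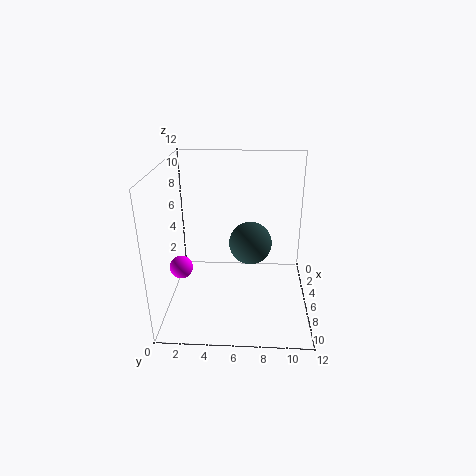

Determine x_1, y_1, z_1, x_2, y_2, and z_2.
x_1 = 3; y_1 = 7; z_1 = 4; x_2 = 6; y_2 = 1; z_2 = 3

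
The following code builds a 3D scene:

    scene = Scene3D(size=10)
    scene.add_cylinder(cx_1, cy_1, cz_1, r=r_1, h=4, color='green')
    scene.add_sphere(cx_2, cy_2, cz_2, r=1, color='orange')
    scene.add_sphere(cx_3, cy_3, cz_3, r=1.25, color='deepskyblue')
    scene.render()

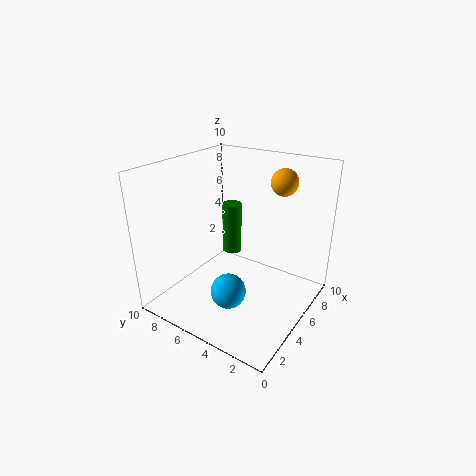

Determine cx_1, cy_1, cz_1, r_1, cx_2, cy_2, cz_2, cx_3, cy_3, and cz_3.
cx_1 = 7.5
cy_1 = 7.25
cz_1 = 2.25
r_1 = 0.75
cx_2 = 8.75
cy_2 = 3.5
cz_2 = 8.25
cx_3 = 3.75
cy_3 = 5
cz_3 = 1.25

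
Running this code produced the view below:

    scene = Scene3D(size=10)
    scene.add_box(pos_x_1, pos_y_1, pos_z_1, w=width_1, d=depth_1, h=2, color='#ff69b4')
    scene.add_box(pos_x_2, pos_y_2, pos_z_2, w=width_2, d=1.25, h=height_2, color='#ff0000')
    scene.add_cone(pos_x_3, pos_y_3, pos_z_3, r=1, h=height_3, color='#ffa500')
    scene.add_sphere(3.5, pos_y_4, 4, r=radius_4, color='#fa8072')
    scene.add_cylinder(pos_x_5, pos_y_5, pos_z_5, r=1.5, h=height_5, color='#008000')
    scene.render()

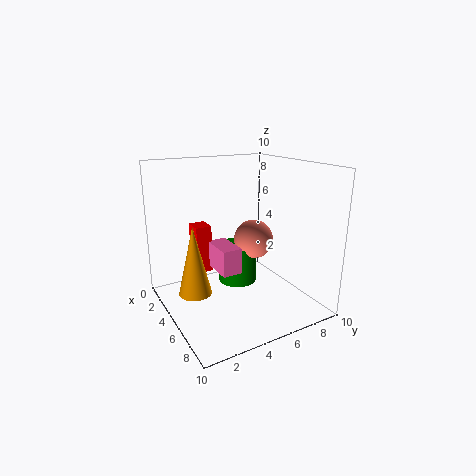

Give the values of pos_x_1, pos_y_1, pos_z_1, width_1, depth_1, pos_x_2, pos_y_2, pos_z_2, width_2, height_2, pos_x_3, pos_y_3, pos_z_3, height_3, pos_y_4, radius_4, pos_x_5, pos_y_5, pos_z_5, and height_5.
pos_x_1 = 1.5; pos_y_1 = 4.25; pos_z_1 = 1.75; width_1 = 2.75; depth_1 = 1.5; pos_x_2 = 0.25; pos_y_2 = 3.25; pos_z_2 = 1.25; width_2 = 1.5; height_2 = 3.75; pos_x_3 = 6.75; pos_y_3 = 1; pos_z_3 = 2.75; height_3 = 4.25; pos_y_4 = 7.25; radius_4 = 1.5; pos_x_5 = 2.75; pos_y_5 = 6.25; pos_z_5 = 0.5; height_5 = 3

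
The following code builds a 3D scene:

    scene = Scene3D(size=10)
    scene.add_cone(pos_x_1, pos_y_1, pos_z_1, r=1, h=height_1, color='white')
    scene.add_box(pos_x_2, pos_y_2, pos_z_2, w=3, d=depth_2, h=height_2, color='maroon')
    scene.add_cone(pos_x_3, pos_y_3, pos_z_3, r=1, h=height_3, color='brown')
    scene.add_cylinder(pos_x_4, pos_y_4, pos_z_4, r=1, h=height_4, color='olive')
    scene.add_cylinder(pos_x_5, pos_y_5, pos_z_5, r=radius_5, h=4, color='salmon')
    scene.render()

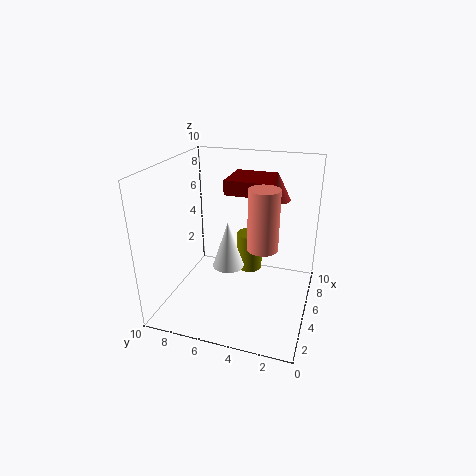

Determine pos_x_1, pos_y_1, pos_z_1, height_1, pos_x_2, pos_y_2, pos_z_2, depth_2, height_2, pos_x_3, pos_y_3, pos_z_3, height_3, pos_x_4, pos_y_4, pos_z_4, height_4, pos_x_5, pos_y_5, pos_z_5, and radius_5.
pos_x_1 = 3, pos_y_1 = 5, pos_z_1 = 4, height_1 = 3, pos_x_2 = 5, pos_y_2 = 3, pos_z_2 = 8, depth_2 = 3, height_2 = 1, pos_x_3 = 8, pos_y_3 = 3, pos_z_3 = 7, height_3 = 2, pos_x_4 = 8, pos_y_4 = 5, pos_z_4 = 1, height_4 = 3, pos_x_5 = 4, pos_y_5 = 3, pos_z_5 = 5, radius_5 = 1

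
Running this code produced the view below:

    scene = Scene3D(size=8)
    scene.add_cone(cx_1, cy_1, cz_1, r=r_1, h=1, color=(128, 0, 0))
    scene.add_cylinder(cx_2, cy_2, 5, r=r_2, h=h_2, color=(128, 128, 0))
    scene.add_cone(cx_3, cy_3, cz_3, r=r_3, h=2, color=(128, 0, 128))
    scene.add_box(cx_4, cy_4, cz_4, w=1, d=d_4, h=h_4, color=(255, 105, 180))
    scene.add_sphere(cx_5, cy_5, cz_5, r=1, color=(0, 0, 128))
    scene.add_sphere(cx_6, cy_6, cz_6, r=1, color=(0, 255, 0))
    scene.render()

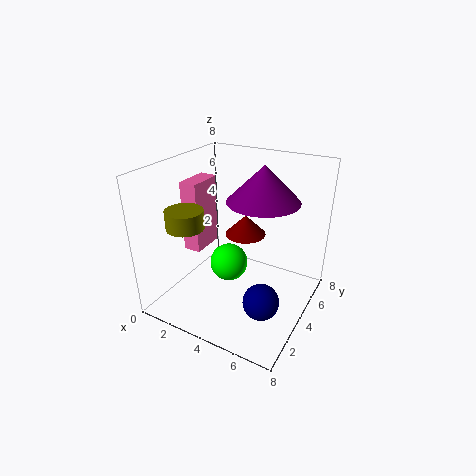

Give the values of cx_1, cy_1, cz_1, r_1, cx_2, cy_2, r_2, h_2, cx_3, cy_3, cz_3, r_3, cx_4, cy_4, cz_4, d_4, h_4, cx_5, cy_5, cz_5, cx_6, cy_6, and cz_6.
cx_1 = 5, cy_1 = 3, cz_1 = 5, r_1 = 1, cx_2 = 2, cy_2 = 2, r_2 = 1, h_2 = 1, cx_3 = 5, cy_3 = 5, cz_3 = 6, r_3 = 2, cx_4 = 1, cy_4 = 3, cz_4 = 3, d_4 = 2, h_4 = 4, cx_5 = 6, cy_5 = 3, cz_5 = 1, cx_6 = 4, cy_6 = 3, cz_6 = 3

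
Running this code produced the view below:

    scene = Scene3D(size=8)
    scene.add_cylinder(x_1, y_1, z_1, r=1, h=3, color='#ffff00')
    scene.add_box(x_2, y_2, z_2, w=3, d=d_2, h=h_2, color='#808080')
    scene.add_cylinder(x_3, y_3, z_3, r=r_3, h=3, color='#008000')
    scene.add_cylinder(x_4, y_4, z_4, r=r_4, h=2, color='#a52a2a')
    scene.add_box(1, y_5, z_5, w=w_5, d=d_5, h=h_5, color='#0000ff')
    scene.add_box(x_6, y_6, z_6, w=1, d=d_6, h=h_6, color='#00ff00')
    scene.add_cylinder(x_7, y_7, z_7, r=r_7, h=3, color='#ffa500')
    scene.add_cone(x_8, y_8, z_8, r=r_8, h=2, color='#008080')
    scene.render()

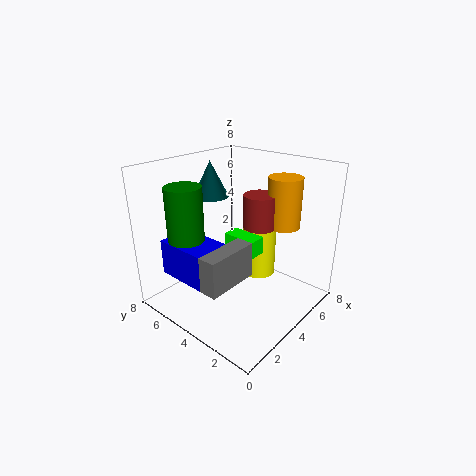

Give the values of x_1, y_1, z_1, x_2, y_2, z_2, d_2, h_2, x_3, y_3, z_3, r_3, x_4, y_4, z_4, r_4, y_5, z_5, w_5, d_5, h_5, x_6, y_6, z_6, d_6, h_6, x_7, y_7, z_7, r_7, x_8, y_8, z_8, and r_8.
x_1 = 6, y_1 = 4, z_1 = 1, x_2 = 1, y_2 = 3, z_2 = 2, d_2 = 1, h_2 = 2, x_3 = 2, y_3 = 6, z_3 = 4, r_3 = 1, x_4 = 6, y_4 = 4, z_4 = 4, r_4 = 1, y_5 = 4, z_5 = 2, w_5 = 2, d_5 = 3, h_5 = 2, x_6 = 4, y_6 = 3, z_6 = 3, d_6 = 2, h_6 = 1, x_7 = 7, y_7 = 3, z_7 = 4, r_7 = 1, x_8 = 4, y_8 = 6, z_8 = 6, r_8 = 1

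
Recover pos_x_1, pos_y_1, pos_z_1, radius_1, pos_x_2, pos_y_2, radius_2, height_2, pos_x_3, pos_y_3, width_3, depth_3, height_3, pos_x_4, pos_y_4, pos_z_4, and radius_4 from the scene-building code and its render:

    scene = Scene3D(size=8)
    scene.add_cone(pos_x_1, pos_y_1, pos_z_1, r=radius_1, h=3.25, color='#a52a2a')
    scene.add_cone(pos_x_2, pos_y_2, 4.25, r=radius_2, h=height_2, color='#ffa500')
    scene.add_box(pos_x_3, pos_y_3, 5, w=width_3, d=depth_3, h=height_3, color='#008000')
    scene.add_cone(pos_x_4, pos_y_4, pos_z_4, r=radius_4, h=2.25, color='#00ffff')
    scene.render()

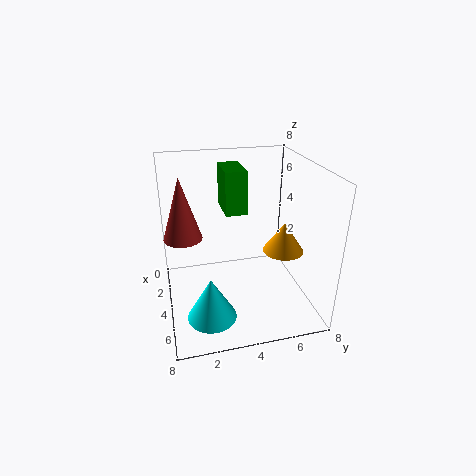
pos_x_1 = 4.25; pos_y_1 = 1; pos_z_1 = 4.5; radius_1 = 1; pos_x_2 = 6.25; pos_y_2 = 5.75; radius_2 = 1; height_2 = 1.5; pos_x_3 = 1; pos_y_3 = 3.5; width_3 = 2.25; depth_3 = 1.25; height_3 = 2.5; pos_x_4 = 6.5; pos_y_4 = 2; pos_z_4 = 1; radius_4 = 1.25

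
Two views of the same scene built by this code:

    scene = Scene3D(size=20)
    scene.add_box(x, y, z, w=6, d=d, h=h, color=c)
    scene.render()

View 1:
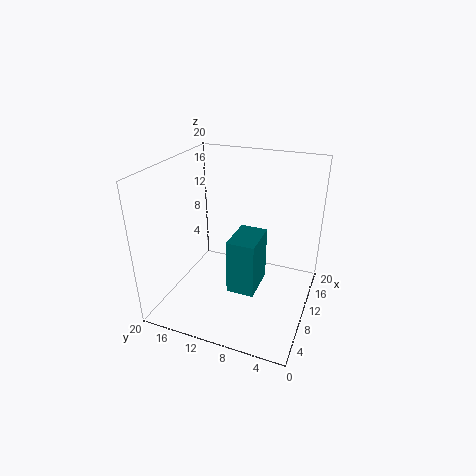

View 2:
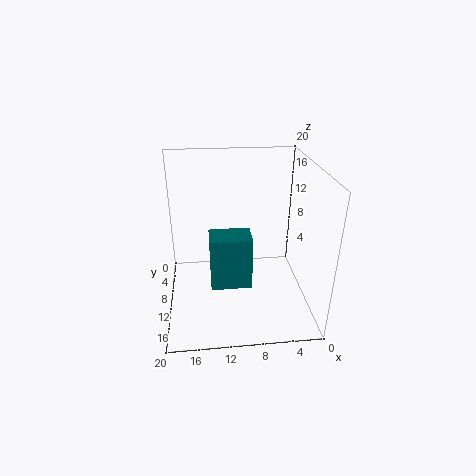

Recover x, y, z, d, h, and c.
x = 8
y = 7
z = 2
d = 4
h = 8
c = 'teal'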